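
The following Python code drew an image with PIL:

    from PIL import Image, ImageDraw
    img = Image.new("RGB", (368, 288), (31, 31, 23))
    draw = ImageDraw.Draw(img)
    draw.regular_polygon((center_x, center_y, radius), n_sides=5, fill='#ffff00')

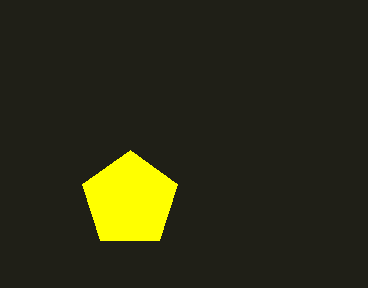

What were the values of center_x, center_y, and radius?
center_x = 130, center_y = 200, radius = 50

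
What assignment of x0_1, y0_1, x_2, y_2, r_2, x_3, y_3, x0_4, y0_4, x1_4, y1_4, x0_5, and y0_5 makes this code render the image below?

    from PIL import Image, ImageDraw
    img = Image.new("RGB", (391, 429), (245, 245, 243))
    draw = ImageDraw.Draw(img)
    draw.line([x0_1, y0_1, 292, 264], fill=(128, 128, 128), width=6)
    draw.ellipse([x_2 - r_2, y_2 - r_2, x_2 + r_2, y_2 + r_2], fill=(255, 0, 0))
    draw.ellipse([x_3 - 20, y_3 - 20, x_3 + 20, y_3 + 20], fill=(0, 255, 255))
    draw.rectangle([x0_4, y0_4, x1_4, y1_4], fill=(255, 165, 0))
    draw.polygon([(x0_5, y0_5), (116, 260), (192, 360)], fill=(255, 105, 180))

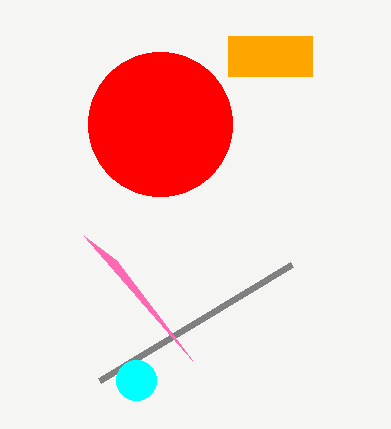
x0_1 = 100
y0_1 = 380
x_2 = 160
y_2 = 124
r_2 = 72
x_3 = 136
y_3 = 380
x0_4 = 228
y0_4 = 36
x1_4 = 312
y1_4 = 76
x0_5 = 84
y0_5 = 236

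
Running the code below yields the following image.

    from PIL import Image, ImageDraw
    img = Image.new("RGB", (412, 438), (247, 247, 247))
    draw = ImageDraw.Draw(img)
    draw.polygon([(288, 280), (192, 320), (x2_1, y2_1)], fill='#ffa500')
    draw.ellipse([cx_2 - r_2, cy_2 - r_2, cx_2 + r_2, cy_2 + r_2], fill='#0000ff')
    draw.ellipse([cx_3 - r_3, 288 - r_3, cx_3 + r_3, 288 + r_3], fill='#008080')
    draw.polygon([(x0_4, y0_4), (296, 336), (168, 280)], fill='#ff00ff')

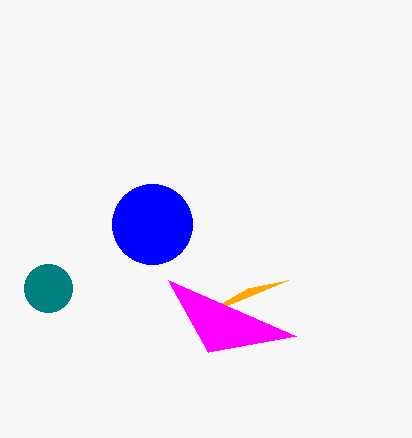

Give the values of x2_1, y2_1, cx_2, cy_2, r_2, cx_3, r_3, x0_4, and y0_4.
x2_1 = 248
y2_1 = 288
cx_2 = 152
cy_2 = 224
r_2 = 40
cx_3 = 48
r_3 = 24
x0_4 = 208
y0_4 = 352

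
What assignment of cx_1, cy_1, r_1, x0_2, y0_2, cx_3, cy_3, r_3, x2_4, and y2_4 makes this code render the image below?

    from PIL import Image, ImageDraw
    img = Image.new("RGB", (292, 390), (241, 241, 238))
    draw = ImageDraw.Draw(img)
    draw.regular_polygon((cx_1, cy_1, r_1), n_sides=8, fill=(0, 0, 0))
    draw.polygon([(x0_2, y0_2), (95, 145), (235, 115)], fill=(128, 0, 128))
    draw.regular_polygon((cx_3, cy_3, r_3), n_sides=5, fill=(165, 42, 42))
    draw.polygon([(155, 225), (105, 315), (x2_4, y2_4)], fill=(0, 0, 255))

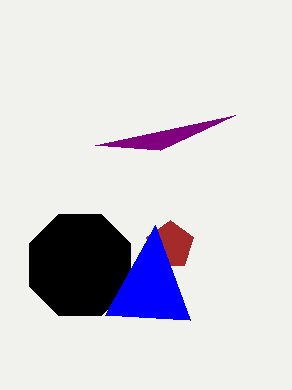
cx_1 = 80
cy_1 = 265
r_1 = 55
x0_2 = 160
y0_2 = 150
cx_3 = 170
cy_3 = 245
r_3 = 25
x2_4 = 190
y2_4 = 320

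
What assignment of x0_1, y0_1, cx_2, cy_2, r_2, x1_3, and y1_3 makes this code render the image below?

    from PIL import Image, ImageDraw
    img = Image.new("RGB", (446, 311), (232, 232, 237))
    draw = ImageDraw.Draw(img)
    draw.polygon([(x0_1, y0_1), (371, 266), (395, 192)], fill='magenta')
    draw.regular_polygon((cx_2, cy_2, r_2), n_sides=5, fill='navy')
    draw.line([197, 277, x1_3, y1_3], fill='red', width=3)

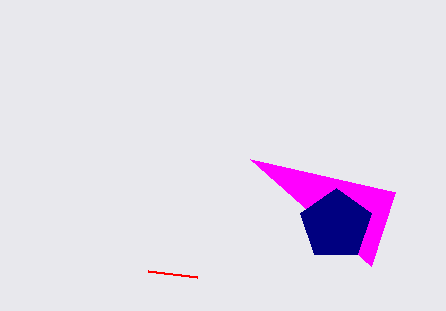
x0_1 = 250; y0_1 = 159; cx_2 = 336; cy_2 = 225; r_2 = 37; x1_3 = 148; y1_3 = 271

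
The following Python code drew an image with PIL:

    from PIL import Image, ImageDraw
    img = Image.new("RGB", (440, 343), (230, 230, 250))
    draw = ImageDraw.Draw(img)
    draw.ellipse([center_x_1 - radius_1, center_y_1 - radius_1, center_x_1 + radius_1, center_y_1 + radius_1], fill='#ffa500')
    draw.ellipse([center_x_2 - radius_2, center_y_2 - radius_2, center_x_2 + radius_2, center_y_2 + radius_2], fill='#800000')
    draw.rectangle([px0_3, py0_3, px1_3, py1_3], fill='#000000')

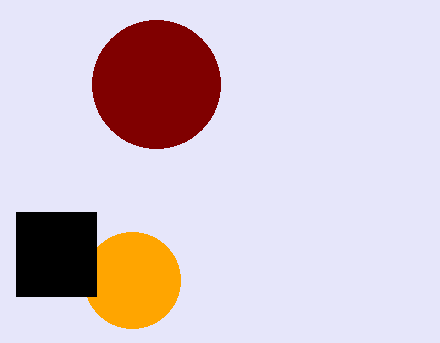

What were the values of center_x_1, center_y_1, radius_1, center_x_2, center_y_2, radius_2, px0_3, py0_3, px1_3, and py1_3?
center_x_1 = 132
center_y_1 = 280
radius_1 = 48
center_x_2 = 156
center_y_2 = 84
radius_2 = 64
px0_3 = 16
py0_3 = 212
px1_3 = 96
py1_3 = 296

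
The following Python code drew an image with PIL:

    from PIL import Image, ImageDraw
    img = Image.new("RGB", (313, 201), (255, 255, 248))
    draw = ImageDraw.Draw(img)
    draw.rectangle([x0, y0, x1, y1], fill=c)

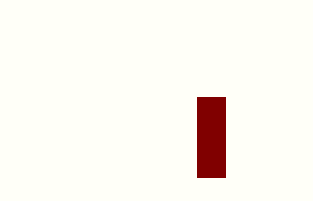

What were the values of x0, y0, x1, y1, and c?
x0 = 197, y0 = 97, x1 = 225, y1 = 177, c = 'maroon'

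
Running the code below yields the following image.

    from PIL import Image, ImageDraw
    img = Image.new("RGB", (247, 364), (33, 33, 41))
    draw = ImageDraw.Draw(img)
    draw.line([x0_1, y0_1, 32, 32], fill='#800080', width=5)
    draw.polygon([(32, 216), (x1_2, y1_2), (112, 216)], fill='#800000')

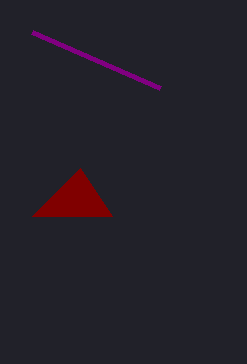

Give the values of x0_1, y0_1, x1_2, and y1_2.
x0_1 = 160; y0_1 = 88; x1_2 = 80; y1_2 = 168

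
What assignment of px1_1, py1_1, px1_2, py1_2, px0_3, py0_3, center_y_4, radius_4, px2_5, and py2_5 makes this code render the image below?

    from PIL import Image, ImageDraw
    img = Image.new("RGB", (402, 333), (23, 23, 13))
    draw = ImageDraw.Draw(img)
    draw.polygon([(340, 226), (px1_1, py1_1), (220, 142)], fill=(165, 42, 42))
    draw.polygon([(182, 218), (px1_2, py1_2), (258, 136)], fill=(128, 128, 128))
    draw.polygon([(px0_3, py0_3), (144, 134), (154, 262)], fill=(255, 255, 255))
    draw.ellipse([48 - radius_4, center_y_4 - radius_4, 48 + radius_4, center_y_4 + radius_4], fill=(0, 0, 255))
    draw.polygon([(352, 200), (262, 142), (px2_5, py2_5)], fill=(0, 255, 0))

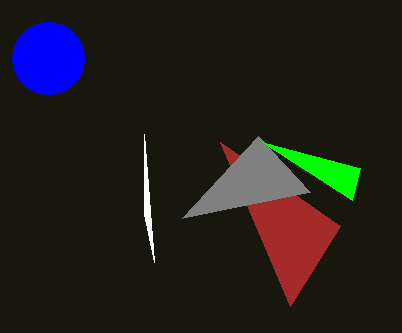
px1_1 = 290
py1_1 = 306
px1_2 = 310
py1_2 = 192
px0_3 = 144
py0_3 = 214
center_y_4 = 58
radius_4 = 36
px2_5 = 360
py2_5 = 168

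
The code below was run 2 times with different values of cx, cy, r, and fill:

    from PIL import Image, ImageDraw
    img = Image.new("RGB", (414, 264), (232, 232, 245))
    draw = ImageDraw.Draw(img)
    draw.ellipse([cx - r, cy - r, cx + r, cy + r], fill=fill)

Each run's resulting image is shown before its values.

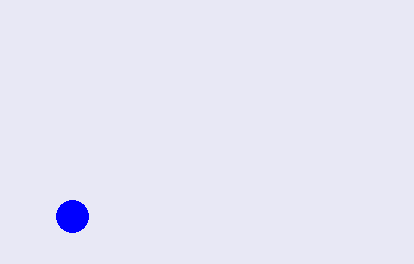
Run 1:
cx = 72
cy = 216
r = 16
fill = 'blue'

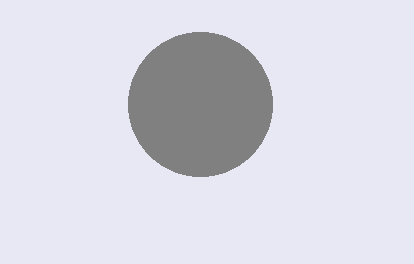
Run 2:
cx = 200; cy = 104; r = 72; fill = 'gray'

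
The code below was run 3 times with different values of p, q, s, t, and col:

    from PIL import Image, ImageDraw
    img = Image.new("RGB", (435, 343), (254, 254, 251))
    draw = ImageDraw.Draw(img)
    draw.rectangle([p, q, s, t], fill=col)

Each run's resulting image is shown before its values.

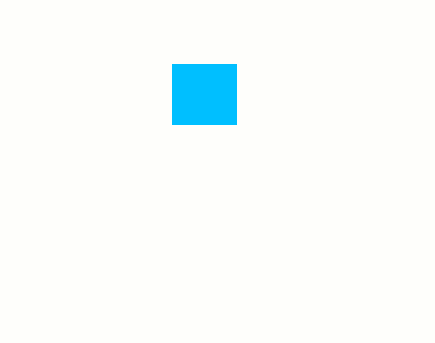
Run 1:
p = 172
q = 64
s = 236
t = 124
col = 'deepskyblue'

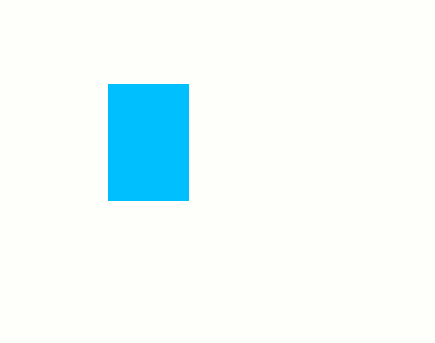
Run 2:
p = 108
q = 84
s = 188
t = 200
col = 'deepskyblue'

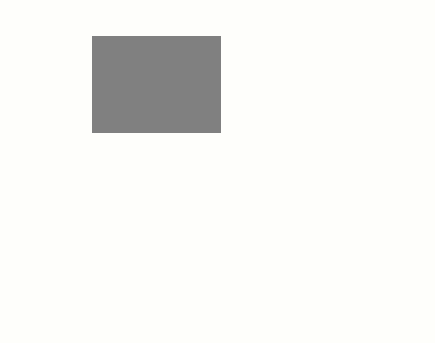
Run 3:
p = 92
q = 36
s = 220
t = 132
col = 'gray'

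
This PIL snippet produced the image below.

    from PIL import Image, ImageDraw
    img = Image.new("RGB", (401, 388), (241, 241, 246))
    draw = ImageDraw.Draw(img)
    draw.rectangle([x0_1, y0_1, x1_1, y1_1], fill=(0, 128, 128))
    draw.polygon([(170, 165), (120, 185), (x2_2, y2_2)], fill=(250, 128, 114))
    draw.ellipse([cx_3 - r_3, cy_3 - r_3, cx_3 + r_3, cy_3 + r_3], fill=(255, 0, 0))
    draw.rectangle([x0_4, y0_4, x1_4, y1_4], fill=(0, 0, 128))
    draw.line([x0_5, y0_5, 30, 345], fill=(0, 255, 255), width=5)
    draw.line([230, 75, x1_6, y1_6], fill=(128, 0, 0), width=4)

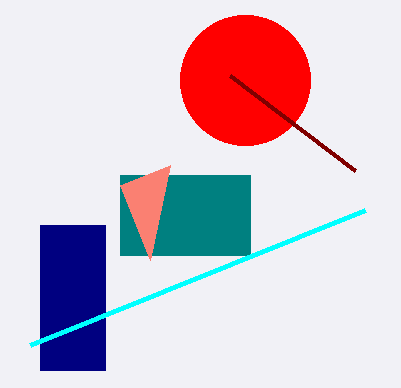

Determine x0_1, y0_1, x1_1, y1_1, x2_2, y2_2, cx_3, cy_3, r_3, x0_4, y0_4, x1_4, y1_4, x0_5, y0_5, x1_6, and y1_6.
x0_1 = 120, y0_1 = 175, x1_1 = 250, y1_1 = 255, x2_2 = 150, y2_2 = 260, cx_3 = 245, cy_3 = 80, r_3 = 65, x0_4 = 40, y0_4 = 225, x1_4 = 105, y1_4 = 370, x0_5 = 365, y0_5 = 210, x1_6 = 355, y1_6 = 170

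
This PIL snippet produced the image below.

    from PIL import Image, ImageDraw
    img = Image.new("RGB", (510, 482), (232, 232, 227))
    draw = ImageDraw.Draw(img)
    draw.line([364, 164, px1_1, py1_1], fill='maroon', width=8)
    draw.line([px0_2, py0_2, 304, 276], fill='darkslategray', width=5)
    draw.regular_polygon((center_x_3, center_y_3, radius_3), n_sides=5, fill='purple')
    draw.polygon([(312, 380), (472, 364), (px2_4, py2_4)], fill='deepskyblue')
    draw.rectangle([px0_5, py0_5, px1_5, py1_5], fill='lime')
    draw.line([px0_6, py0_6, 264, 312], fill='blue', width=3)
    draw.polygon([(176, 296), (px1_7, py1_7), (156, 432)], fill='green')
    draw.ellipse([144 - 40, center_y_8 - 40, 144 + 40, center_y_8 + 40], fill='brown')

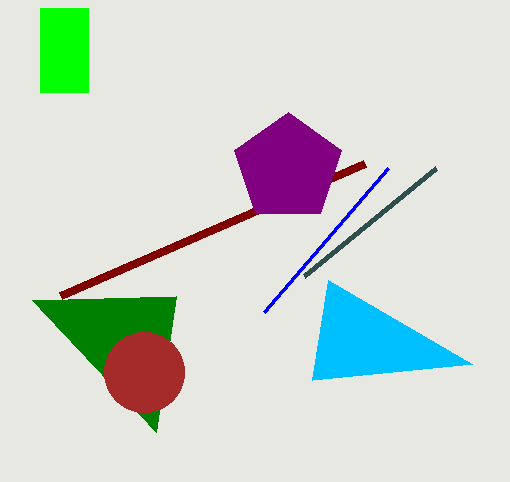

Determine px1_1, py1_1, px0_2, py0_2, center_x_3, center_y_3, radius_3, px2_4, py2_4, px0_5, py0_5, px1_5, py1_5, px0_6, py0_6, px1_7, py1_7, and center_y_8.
px1_1 = 60, py1_1 = 296, px0_2 = 436, py0_2 = 168, center_x_3 = 288, center_y_3 = 168, radius_3 = 56, px2_4 = 328, py2_4 = 280, px0_5 = 40, py0_5 = 8, px1_5 = 88, py1_5 = 92, px0_6 = 388, py0_6 = 168, px1_7 = 32, py1_7 = 300, center_y_8 = 372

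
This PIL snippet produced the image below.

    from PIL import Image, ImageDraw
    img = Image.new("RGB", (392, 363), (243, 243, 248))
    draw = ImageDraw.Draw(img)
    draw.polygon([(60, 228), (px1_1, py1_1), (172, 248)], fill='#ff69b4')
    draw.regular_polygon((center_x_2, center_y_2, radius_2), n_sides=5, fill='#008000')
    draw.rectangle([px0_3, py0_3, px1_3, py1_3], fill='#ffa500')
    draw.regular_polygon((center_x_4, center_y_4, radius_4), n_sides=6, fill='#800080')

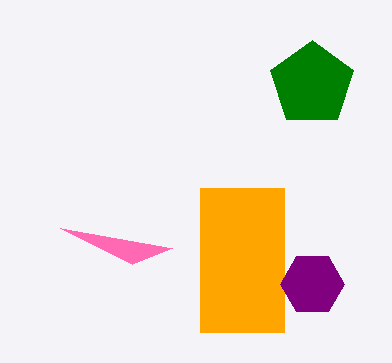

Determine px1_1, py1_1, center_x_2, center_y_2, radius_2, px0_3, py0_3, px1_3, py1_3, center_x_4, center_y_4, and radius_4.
px1_1 = 132, py1_1 = 264, center_x_2 = 312, center_y_2 = 84, radius_2 = 44, px0_3 = 200, py0_3 = 188, px1_3 = 284, py1_3 = 332, center_x_4 = 312, center_y_4 = 284, radius_4 = 32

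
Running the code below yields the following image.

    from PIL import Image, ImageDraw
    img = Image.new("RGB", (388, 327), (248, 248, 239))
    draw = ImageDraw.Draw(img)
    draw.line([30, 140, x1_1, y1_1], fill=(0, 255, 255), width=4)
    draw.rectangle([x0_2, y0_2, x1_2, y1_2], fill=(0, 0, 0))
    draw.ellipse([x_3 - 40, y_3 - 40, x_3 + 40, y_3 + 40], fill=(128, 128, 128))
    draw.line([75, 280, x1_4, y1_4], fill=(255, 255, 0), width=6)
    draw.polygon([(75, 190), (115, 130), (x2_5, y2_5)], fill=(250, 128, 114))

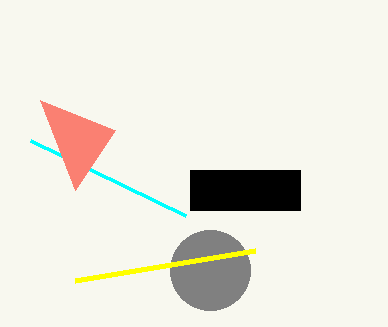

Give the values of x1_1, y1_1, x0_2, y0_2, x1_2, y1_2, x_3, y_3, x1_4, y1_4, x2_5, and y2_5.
x1_1 = 185; y1_1 = 215; x0_2 = 190; y0_2 = 170; x1_2 = 300; y1_2 = 210; x_3 = 210; y_3 = 270; x1_4 = 255; y1_4 = 250; x2_5 = 40; y2_5 = 100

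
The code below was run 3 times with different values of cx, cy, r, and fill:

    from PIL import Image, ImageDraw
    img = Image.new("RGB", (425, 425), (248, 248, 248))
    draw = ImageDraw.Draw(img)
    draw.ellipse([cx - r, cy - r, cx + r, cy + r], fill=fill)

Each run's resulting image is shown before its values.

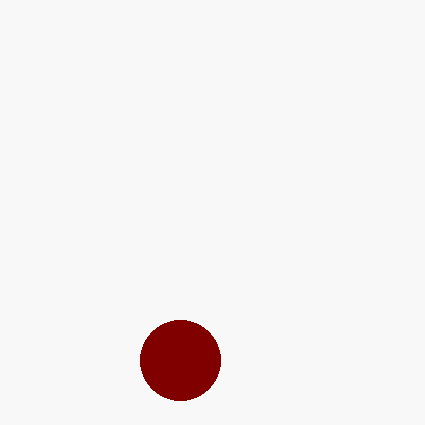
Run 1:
cx = 180, cy = 360, r = 40, fill = 'maroon'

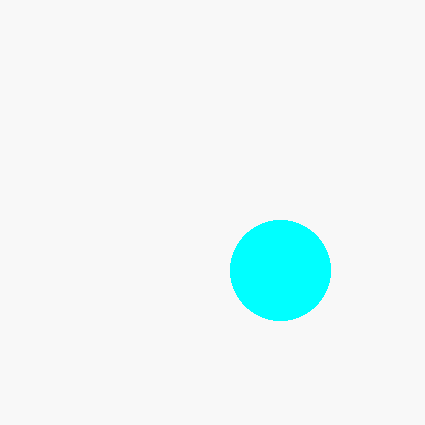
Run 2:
cx = 280, cy = 270, r = 50, fill = 'cyan'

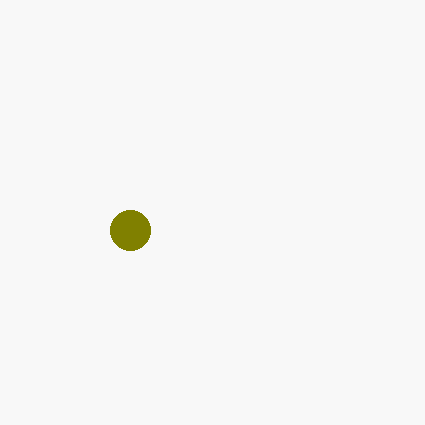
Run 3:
cx = 130
cy = 230
r = 20
fill = 'olive'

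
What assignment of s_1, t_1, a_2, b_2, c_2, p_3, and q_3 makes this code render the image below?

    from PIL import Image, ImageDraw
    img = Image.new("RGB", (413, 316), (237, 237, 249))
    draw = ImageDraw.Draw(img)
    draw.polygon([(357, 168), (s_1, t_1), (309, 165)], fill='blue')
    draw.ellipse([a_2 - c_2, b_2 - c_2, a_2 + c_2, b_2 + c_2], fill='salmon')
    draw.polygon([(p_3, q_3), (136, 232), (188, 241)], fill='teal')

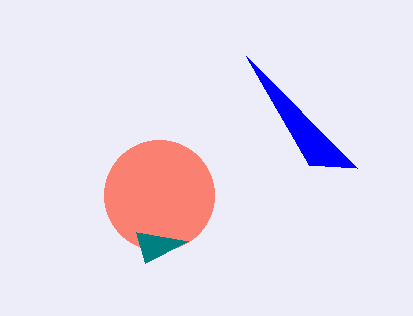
s_1 = 246, t_1 = 56, a_2 = 159, b_2 = 195, c_2 = 55, p_3 = 145, q_3 = 263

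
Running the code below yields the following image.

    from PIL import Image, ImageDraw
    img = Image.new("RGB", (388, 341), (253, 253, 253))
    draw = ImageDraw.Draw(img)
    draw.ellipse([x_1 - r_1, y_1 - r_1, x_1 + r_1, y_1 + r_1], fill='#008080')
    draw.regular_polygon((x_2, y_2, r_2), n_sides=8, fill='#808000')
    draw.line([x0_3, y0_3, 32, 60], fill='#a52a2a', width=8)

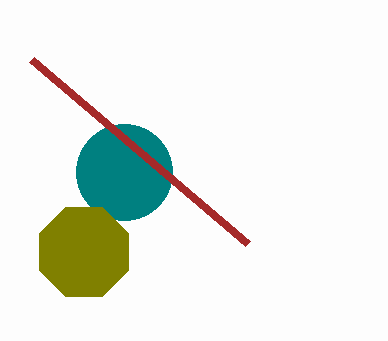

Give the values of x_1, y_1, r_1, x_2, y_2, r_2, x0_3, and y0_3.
x_1 = 124
y_1 = 172
r_1 = 48
x_2 = 84
y_2 = 252
r_2 = 48
x0_3 = 248
y0_3 = 244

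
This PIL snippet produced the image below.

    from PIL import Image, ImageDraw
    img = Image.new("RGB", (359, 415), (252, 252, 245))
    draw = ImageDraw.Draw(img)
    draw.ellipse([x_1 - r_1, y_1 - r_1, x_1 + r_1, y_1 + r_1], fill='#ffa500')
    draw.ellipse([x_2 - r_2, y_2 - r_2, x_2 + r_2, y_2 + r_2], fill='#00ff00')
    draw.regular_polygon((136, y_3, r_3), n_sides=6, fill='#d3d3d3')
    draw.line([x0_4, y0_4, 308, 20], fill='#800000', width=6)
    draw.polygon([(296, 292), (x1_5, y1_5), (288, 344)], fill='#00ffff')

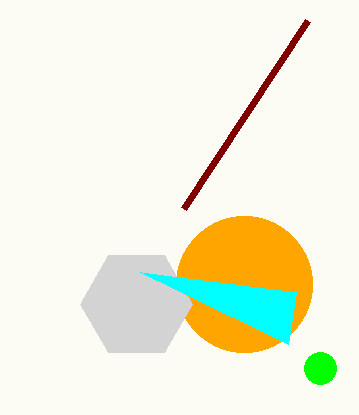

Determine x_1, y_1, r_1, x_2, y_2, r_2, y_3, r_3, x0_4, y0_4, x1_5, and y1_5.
x_1 = 244
y_1 = 284
r_1 = 68
x_2 = 320
y_2 = 368
r_2 = 16
y_3 = 304
r_3 = 56
x0_4 = 184
y0_4 = 208
x1_5 = 140
y1_5 = 272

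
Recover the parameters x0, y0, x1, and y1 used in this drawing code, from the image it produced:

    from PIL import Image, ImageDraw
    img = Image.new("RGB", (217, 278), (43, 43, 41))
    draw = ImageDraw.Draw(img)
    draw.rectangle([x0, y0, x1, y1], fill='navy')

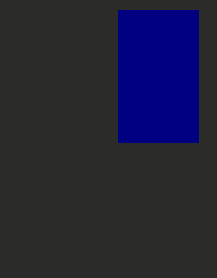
x0 = 118
y0 = 10
x1 = 198
y1 = 142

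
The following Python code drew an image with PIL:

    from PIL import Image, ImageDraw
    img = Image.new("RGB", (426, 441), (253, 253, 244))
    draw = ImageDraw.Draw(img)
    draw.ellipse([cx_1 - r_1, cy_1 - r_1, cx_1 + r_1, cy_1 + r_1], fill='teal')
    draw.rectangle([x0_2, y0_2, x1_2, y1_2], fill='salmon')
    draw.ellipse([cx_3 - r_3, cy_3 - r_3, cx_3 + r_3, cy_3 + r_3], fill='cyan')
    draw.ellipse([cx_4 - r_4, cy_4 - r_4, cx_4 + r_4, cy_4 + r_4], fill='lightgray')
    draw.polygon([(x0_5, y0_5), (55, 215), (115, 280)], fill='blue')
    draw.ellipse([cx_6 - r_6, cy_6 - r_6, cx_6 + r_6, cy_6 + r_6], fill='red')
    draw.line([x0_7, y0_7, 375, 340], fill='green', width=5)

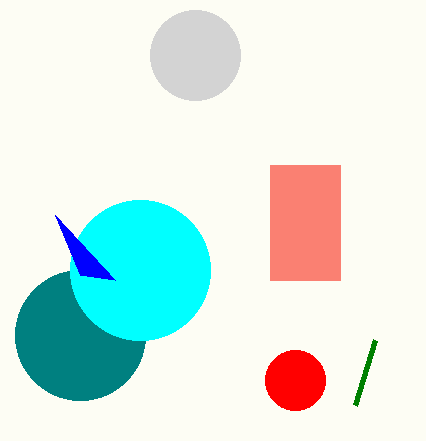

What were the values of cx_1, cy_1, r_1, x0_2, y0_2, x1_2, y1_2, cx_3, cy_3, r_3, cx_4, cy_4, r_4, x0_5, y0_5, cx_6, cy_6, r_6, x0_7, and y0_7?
cx_1 = 80
cy_1 = 335
r_1 = 65
x0_2 = 270
y0_2 = 165
x1_2 = 340
y1_2 = 280
cx_3 = 140
cy_3 = 270
r_3 = 70
cx_4 = 195
cy_4 = 55
r_4 = 45
x0_5 = 80
y0_5 = 275
cx_6 = 295
cy_6 = 380
r_6 = 30
x0_7 = 355
y0_7 = 405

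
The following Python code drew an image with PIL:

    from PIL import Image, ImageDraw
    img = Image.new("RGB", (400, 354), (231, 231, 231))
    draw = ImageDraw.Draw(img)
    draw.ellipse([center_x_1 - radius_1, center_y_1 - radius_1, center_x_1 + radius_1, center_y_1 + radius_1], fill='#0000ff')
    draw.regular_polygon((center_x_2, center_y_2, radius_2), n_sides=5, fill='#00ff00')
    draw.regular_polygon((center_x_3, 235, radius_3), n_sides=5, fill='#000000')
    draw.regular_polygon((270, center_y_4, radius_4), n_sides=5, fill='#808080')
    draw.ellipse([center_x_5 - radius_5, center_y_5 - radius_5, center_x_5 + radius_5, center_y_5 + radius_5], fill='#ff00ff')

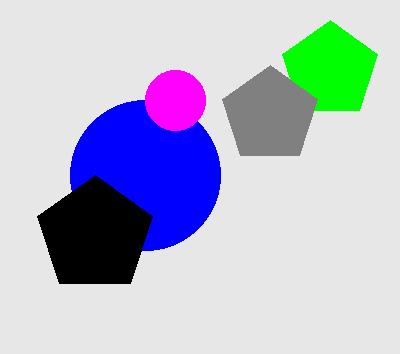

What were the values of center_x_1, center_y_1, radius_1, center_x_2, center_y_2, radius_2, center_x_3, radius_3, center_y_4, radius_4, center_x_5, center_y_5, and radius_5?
center_x_1 = 145; center_y_1 = 175; radius_1 = 75; center_x_2 = 330; center_y_2 = 70; radius_2 = 50; center_x_3 = 95; radius_3 = 60; center_y_4 = 115; radius_4 = 50; center_x_5 = 175; center_y_5 = 100; radius_5 = 30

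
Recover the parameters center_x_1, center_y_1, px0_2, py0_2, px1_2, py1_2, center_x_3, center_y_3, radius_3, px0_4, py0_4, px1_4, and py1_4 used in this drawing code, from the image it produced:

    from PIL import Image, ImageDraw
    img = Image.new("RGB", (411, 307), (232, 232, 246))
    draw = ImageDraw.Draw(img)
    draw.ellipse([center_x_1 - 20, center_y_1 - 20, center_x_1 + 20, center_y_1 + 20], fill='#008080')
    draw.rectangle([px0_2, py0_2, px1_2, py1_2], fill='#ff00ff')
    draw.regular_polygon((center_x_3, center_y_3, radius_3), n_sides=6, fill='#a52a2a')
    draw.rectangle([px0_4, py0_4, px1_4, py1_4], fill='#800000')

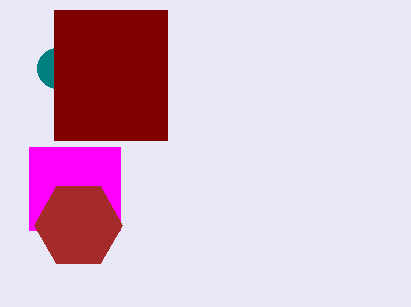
center_x_1 = 57, center_y_1 = 68, px0_2 = 29, py0_2 = 147, px1_2 = 120, py1_2 = 230, center_x_3 = 78, center_y_3 = 225, radius_3 = 44, px0_4 = 54, py0_4 = 10, px1_4 = 167, py1_4 = 140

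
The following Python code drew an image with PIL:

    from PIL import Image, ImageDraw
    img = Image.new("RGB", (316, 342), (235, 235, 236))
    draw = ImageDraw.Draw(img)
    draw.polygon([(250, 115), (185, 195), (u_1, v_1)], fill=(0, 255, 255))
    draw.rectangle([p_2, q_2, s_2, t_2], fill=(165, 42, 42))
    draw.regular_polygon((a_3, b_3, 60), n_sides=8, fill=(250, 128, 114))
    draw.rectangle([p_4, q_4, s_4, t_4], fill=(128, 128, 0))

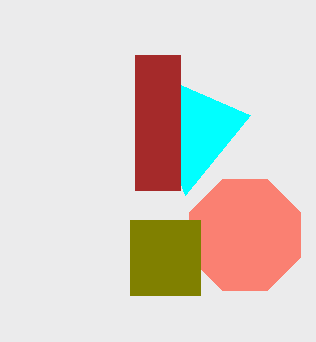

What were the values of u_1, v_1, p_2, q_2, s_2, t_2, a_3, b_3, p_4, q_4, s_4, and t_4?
u_1 = 135, v_1 = 65, p_2 = 135, q_2 = 55, s_2 = 180, t_2 = 190, a_3 = 245, b_3 = 235, p_4 = 130, q_4 = 220, s_4 = 200, t_4 = 295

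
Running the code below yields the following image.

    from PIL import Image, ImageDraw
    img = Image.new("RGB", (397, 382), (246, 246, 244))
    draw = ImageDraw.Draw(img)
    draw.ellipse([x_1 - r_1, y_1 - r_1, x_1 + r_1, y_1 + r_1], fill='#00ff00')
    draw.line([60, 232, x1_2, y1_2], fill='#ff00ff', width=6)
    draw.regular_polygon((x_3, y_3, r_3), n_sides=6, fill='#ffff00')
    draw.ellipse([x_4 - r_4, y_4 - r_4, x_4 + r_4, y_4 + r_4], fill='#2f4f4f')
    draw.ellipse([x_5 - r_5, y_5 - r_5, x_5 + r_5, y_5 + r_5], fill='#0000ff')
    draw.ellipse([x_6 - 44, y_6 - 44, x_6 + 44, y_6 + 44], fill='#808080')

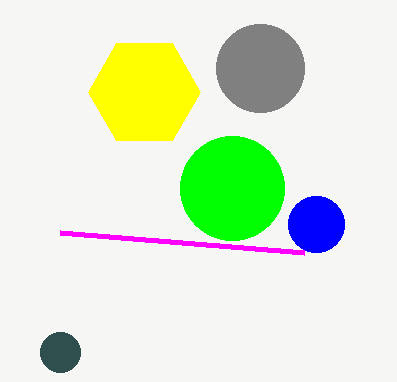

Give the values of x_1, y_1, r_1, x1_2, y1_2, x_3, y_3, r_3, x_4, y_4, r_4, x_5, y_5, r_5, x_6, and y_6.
x_1 = 232, y_1 = 188, r_1 = 52, x1_2 = 304, y1_2 = 252, x_3 = 144, y_3 = 92, r_3 = 56, x_4 = 60, y_4 = 352, r_4 = 20, x_5 = 316, y_5 = 224, r_5 = 28, x_6 = 260, y_6 = 68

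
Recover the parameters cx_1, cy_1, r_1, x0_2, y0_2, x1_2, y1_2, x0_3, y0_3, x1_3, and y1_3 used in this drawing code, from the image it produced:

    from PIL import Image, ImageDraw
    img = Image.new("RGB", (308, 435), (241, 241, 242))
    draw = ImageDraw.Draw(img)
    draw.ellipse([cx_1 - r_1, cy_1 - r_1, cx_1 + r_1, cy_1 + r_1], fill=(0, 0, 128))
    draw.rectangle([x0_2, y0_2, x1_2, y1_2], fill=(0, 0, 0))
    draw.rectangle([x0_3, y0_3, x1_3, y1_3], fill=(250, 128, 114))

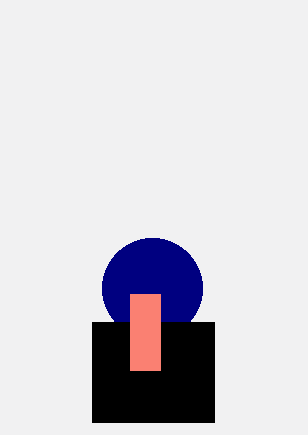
cx_1 = 152, cy_1 = 288, r_1 = 50, x0_2 = 92, y0_2 = 322, x1_2 = 214, y1_2 = 422, x0_3 = 130, y0_3 = 294, x1_3 = 160, y1_3 = 370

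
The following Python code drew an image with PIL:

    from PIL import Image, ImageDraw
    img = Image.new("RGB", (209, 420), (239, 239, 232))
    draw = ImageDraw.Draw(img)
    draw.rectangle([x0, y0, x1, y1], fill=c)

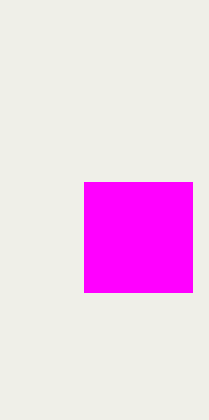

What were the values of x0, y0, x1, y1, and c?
x0 = 84
y0 = 182
x1 = 192
y1 = 292
c = 'magenta'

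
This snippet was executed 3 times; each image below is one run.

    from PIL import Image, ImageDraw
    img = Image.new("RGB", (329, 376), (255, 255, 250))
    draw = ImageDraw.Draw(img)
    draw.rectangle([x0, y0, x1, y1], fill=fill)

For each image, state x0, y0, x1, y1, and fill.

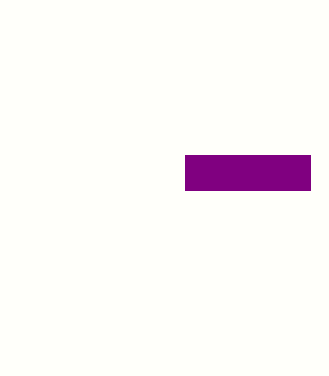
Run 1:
x0 = 185
y0 = 155
x1 = 310
y1 = 190
fill = 'purple'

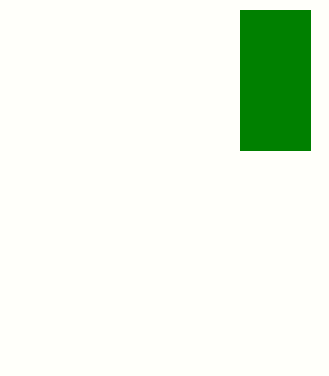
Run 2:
x0 = 240, y0 = 10, x1 = 310, y1 = 150, fill = 'green'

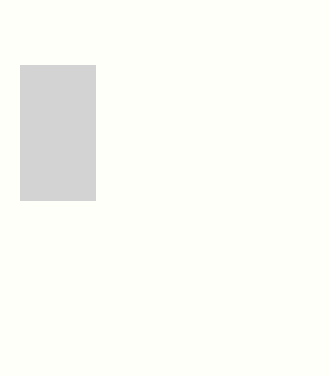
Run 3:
x0 = 20, y0 = 65, x1 = 95, y1 = 200, fill = 'lightgray'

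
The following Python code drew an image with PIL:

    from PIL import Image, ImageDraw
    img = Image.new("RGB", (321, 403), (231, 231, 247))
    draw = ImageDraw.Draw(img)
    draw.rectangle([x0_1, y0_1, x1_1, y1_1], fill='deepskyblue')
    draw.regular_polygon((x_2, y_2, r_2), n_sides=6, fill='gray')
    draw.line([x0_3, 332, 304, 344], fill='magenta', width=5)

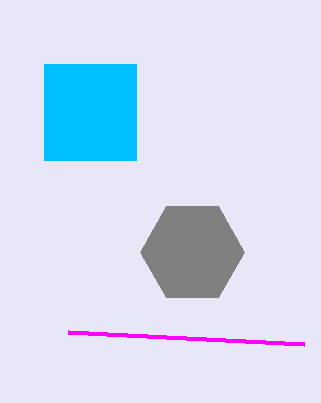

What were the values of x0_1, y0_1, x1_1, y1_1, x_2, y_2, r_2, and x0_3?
x0_1 = 44; y0_1 = 64; x1_1 = 136; y1_1 = 160; x_2 = 192; y_2 = 252; r_2 = 52; x0_3 = 68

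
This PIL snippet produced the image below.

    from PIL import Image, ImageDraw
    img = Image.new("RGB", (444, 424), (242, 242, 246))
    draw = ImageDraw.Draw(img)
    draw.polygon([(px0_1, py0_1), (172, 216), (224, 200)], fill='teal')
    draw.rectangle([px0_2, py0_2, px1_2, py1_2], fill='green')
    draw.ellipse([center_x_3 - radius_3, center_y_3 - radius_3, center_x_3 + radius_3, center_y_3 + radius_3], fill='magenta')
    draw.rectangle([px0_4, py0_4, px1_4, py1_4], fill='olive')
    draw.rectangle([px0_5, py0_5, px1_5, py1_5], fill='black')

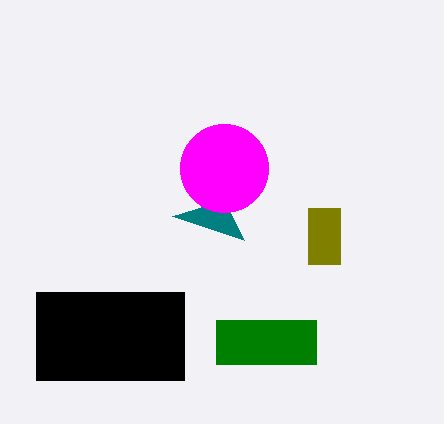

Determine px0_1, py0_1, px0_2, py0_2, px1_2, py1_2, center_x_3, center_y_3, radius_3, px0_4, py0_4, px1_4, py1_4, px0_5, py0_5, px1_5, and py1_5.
px0_1 = 244; py0_1 = 240; px0_2 = 216; py0_2 = 320; px1_2 = 316; py1_2 = 364; center_x_3 = 224; center_y_3 = 168; radius_3 = 44; px0_4 = 308; py0_4 = 208; px1_4 = 340; py1_4 = 264; px0_5 = 36; py0_5 = 292; px1_5 = 184; py1_5 = 380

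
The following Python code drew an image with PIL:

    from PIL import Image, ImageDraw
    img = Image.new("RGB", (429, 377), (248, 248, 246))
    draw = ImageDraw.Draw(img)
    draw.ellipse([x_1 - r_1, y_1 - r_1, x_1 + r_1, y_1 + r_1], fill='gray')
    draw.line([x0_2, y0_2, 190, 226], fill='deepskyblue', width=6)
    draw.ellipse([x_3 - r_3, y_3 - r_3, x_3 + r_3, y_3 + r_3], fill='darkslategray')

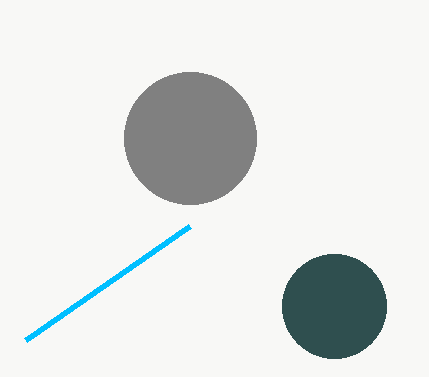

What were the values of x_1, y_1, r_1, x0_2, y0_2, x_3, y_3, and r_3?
x_1 = 190, y_1 = 138, r_1 = 66, x0_2 = 26, y0_2 = 340, x_3 = 334, y_3 = 306, r_3 = 52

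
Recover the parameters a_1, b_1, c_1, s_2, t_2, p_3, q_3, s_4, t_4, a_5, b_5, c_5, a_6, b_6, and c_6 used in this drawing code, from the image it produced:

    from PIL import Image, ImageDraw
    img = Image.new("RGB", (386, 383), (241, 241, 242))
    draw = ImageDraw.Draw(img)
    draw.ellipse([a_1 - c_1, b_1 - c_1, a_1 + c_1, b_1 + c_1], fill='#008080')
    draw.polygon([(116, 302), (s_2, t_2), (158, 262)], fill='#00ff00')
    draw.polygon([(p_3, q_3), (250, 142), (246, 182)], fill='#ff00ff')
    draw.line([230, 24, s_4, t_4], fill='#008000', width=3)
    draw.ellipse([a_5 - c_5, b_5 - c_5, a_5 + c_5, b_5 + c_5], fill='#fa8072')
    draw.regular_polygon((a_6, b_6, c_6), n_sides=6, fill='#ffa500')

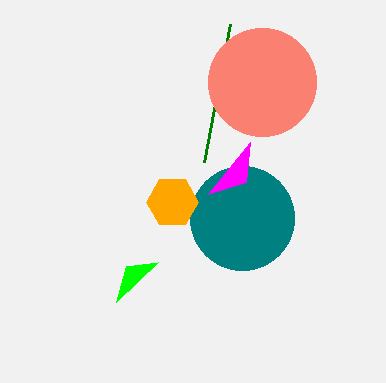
a_1 = 242; b_1 = 218; c_1 = 52; s_2 = 126; t_2 = 266; p_3 = 208; q_3 = 194; s_4 = 204; t_4 = 162; a_5 = 262; b_5 = 82; c_5 = 54; a_6 = 172; b_6 = 202; c_6 = 26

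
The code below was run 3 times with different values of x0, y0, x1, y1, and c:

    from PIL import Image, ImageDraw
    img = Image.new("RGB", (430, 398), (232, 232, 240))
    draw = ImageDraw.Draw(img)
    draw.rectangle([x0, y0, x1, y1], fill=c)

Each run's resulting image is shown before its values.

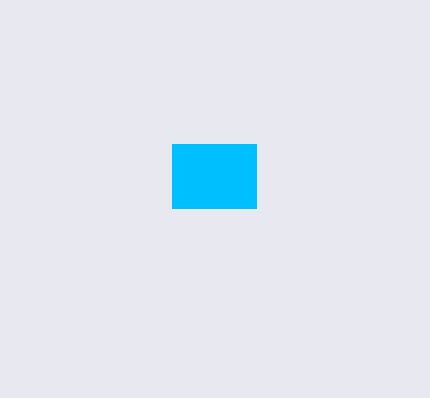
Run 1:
x0 = 172
y0 = 144
x1 = 256
y1 = 208
c = 'deepskyblue'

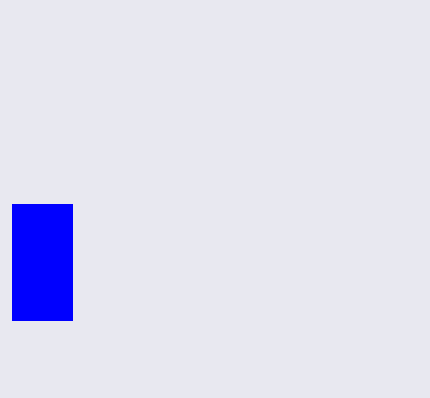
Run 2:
x0 = 12
y0 = 204
x1 = 72
y1 = 320
c = 'blue'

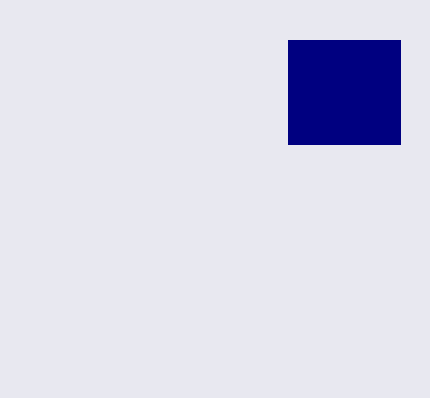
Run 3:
x0 = 288
y0 = 40
x1 = 400
y1 = 144
c = 'navy'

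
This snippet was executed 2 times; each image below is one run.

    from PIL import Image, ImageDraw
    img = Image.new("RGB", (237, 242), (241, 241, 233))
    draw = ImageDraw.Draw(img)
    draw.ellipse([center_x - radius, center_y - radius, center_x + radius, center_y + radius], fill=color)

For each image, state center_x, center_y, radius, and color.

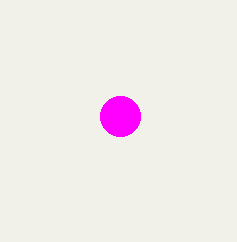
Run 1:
center_x = 120, center_y = 116, radius = 20, color = 'magenta'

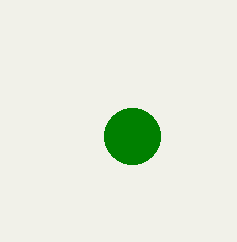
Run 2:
center_x = 132
center_y = 136
radius = 28
color = 'green'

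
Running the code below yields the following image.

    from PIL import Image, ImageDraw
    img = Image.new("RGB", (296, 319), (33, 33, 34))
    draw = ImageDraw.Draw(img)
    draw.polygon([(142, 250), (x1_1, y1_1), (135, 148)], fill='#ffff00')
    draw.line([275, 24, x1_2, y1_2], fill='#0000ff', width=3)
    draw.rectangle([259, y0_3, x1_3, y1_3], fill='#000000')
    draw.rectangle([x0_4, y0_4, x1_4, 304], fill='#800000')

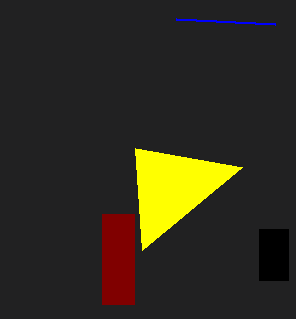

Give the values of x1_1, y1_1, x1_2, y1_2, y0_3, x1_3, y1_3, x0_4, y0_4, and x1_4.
x1_1 = 242, y1_1 = 167, x1_2 = 176, y1_2 = 19, y0_3 = 229, x1_3 = 288, y1_3 = 280, x0_4 = 102, y0_4 = 214, x1_4 = 134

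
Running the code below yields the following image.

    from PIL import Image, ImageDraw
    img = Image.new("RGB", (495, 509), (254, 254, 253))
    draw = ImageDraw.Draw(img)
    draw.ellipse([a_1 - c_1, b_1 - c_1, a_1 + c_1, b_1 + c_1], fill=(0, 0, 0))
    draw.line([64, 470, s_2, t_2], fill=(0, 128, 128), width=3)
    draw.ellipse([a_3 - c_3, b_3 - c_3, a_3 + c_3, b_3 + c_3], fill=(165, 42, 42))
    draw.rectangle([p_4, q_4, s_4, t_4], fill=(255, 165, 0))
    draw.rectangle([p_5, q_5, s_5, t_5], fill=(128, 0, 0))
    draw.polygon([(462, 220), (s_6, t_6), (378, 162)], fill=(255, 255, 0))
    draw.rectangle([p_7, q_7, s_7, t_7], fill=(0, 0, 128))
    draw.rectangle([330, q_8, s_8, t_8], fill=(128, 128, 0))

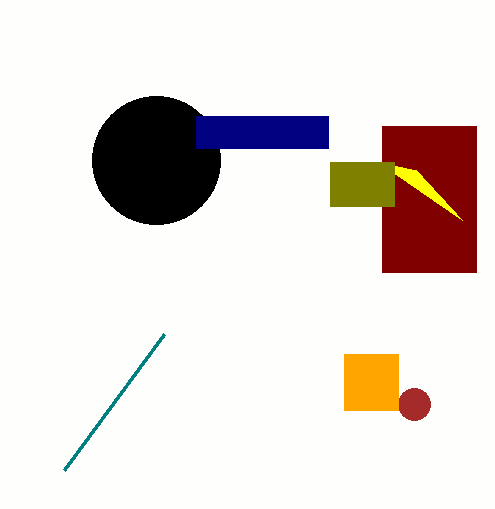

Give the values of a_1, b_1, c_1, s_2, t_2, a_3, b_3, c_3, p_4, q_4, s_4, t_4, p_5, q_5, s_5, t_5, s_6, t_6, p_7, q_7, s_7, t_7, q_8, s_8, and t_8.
a_1 = 156; b_1 = 160; c_1 = 64; s_2 = 164; t_2 = 334; a_3 = 414; b_3 = 404; c_3 = 16; p_4 = 344; q_4 = 354; s_4 = 398; t_4 = 410; p_5 = 382; q_5 = 126; s_5 = 476; t_5 = 272; s_6 = 416; t_6 = 170; p_7 = 196; q_7 = 116; s_7 = 328; t_7 = 148; q_8 = 162; s_8 = 394; t_8 = 206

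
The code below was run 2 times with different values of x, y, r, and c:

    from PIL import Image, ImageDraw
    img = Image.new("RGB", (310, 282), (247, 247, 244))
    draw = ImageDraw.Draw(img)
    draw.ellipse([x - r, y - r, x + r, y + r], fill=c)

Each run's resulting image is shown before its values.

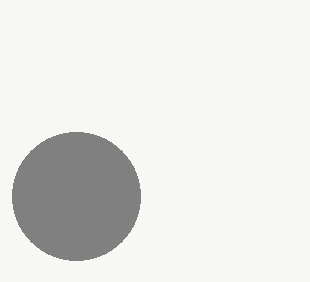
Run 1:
x = 76, y = 196, r = 64, c = 'gray'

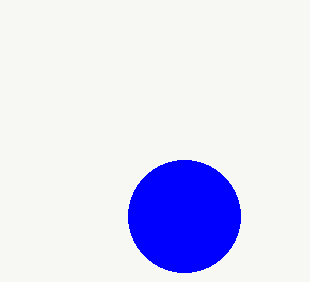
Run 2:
x = 184, y = 216, r = 56, c = 'blue'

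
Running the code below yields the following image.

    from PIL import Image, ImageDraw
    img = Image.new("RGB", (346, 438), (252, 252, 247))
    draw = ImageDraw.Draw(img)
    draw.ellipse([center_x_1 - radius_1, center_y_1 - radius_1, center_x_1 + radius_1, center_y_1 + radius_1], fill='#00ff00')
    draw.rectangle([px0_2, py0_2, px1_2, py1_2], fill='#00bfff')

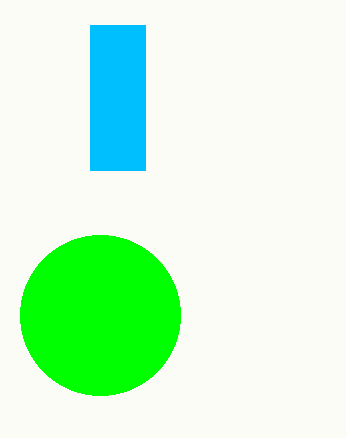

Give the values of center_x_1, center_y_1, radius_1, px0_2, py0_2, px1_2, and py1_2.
center_x_1 = 100; center_y_1 = 315; radius_1 = 80; px0_2 = 90; py0_2 = 25; px1_2 = 145; py1_2 = 170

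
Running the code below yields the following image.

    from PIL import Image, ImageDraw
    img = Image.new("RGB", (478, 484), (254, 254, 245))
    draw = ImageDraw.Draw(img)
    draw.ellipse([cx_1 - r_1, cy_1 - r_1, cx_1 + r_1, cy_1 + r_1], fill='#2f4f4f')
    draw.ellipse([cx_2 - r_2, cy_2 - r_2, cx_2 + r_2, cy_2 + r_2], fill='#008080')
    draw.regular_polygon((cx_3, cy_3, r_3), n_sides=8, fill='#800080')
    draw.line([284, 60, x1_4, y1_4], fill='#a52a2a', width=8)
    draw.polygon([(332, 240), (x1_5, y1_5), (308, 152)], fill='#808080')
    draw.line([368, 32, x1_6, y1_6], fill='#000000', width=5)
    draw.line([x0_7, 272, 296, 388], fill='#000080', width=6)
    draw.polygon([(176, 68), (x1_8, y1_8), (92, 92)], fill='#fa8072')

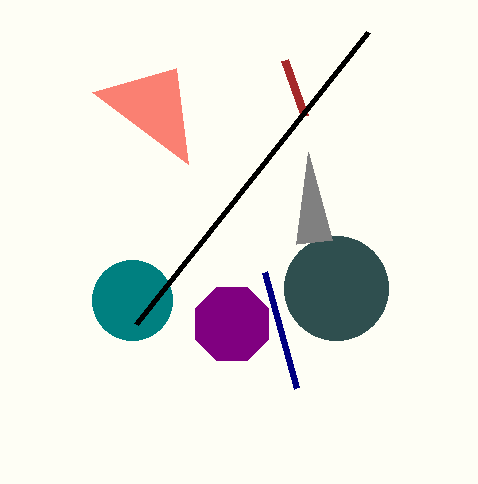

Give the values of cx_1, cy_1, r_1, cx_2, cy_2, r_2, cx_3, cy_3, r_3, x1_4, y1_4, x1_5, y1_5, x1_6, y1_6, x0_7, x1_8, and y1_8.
cx_1 = 336, cy_1 = 288, r_1 = 52, cx_2 = 132, cy_2 = 300, r_2 = 40, cx_3 = 232, cy_3 = 324, r_3 = 40, x1_4 = 304, y1_4 = 116, x1_5 = 296, y1_5 = 244, x1_6 = 136, y1_6 = 324, x0_7 = 264, x1_8 = 188, y1_8 = 164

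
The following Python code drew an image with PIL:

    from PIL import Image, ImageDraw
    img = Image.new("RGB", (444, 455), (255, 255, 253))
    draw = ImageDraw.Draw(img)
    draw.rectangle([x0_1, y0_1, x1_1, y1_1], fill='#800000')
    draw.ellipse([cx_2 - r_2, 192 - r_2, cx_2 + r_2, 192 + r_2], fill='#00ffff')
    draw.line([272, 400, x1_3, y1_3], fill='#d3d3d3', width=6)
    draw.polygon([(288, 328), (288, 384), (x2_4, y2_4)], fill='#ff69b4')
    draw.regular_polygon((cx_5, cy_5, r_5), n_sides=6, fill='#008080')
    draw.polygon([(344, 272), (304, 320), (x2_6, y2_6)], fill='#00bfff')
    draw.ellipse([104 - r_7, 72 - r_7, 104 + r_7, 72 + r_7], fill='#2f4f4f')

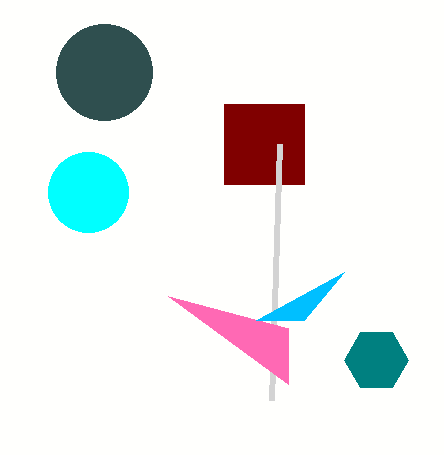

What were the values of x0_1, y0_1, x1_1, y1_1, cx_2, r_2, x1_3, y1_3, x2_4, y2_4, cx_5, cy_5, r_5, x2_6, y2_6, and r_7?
x0_1 = 224, y0_1 = 104, x1_1 = 304, y1_1 = 184, cx_2 = 88, r_2 = 40, x1_3 = 280, y1_3 = 144, x2_4 = 168, y2_4 = 296, cx_5 = 376, cy_5 = 360, r_5 = 32, x2_6 = 256, y2_6 = 320, r_7 = 48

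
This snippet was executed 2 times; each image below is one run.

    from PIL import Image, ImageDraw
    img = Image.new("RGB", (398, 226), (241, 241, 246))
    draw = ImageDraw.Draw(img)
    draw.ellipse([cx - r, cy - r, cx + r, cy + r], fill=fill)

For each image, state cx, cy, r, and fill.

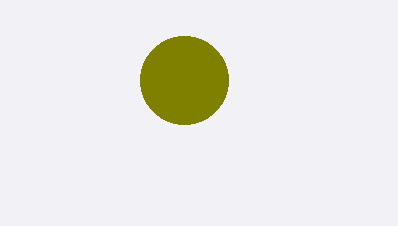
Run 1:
cx = 184, cy = 80, r = 44, fill = 'olive'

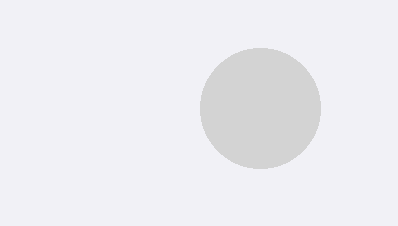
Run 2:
cx = 260; cy = 108; r = 60; fill = 'lightgray'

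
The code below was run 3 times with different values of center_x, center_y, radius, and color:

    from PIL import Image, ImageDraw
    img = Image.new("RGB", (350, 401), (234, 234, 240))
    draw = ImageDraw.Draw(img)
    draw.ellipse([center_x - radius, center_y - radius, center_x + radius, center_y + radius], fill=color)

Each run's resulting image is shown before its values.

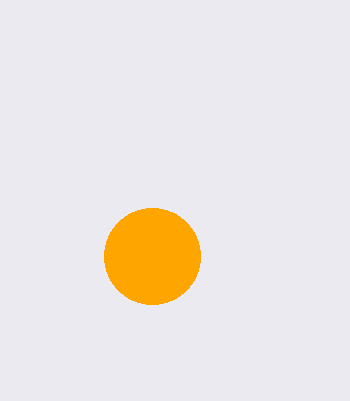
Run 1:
center_x = 152; center_y = 256; radius = 48; color = 'orange'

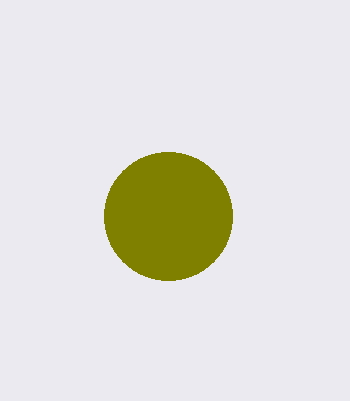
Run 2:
center_x = 168, center_y = 216, radius = 64, color = 'olive'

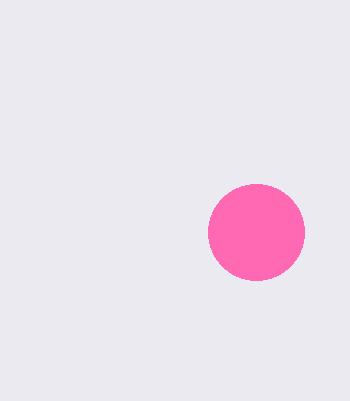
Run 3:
center_x = 256
center_y = 232
radius = 48
color = 'hotpink'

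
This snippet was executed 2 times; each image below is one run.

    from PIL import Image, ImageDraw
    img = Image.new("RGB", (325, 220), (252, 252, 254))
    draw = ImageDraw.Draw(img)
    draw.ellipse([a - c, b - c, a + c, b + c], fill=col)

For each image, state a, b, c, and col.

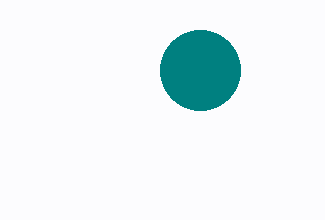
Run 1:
a = 200; b = 70; c = 40; col = 'teal'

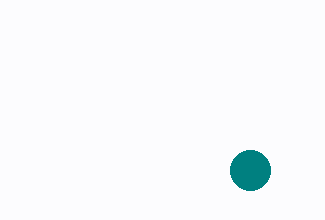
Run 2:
a = 250; b = 170; c = 20; col = 'teal'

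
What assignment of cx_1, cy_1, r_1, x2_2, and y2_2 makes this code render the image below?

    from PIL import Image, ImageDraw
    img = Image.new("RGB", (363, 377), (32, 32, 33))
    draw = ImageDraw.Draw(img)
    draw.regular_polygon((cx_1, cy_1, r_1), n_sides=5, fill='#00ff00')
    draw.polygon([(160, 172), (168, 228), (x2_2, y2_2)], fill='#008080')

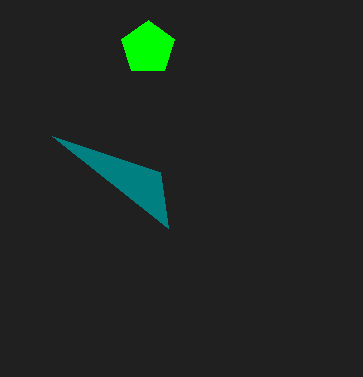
cx_1 = 148
cy_1 = 48
r_1 = 28
x2_2 = 52
y2_2 = 136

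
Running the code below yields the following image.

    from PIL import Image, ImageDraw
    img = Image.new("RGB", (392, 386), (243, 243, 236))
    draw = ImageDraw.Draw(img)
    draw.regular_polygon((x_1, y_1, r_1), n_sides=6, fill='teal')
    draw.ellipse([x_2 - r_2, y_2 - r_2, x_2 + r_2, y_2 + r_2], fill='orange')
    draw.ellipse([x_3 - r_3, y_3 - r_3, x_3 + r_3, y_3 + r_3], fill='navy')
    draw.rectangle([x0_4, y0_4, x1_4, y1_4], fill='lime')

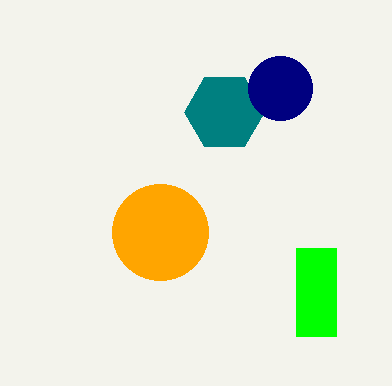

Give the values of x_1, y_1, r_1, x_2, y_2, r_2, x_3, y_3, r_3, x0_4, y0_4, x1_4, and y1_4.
x_1 = 224
y_1 = 112
r_1 = 40
x_2 = 160
y_2 = 232
r_2 = 48
x_3 = 280
y_3 = 88
r_3 = 32
x0_4 = 296
y0_4 = 248
x1_4 = 336
y1_4 = 336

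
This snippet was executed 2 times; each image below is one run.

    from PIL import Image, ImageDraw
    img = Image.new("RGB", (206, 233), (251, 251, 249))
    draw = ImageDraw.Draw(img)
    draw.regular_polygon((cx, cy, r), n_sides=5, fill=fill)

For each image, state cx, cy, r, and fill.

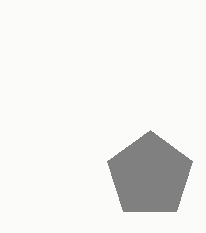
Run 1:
cx = 150; cy = 175; r = 45; fill = 'gray'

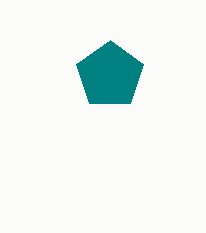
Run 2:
cx = 110, cy = 75, r = 35, fill = 'teal'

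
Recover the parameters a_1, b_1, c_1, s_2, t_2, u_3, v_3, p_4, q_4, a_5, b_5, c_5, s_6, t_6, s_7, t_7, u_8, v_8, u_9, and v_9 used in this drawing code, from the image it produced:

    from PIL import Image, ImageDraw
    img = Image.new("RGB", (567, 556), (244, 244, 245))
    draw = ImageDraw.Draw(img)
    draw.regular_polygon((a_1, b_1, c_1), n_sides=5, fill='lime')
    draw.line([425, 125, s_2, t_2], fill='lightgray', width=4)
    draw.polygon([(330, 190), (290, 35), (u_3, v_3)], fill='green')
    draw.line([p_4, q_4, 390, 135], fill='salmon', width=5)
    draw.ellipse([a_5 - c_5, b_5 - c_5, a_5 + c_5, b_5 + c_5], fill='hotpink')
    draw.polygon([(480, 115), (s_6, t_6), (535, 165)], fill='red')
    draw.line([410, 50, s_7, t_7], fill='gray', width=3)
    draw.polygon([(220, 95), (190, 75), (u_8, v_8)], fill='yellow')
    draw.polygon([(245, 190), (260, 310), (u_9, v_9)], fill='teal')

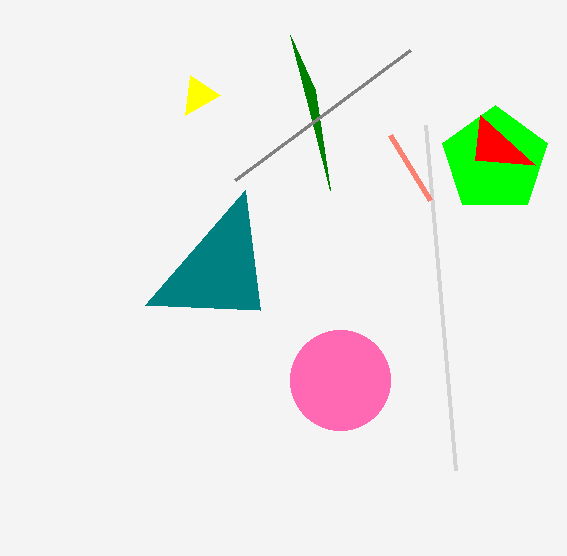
a_1 = 495
b_1 = 160
c_1 = 55
s_2 = 455
t_2 = 470
u_3 = 315
v_3 = 90
p_4 = 430
q_4 = 200
a_5 = 340
b_5 = 380
c_5 = 50
s_6 = 475
t_6 = 160
s_7 = 235
t_7 = 180
u_8 = 185
v_8 = 115
u_9 = 145
v_9 = 305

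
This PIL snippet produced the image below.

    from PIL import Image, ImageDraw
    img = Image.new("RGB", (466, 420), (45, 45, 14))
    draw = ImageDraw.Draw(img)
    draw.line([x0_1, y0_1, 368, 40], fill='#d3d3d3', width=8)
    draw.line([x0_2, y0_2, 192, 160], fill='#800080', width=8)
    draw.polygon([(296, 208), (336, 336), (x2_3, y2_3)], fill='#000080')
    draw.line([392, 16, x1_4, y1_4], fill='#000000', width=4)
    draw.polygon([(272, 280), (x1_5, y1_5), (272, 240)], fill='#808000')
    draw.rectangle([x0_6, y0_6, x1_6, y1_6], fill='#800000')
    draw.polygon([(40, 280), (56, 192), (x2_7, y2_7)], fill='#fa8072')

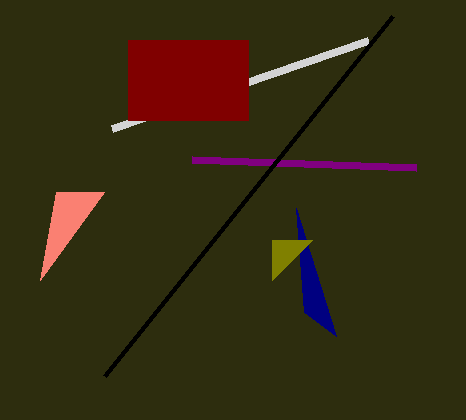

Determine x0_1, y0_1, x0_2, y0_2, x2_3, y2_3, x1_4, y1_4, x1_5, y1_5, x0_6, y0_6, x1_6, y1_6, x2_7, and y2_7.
x0_1 = 112; y0_1 = 128; x0_2 = 416; y0_2 = 168; x2_3 = 304; y2_3 = 312; x1_4 = 104; y1_4 = 376; x1_5 = 312; y1_5 = 240; x0_6 = 128; y0_6 = 40; x1_6 = 248; y1_6 = 120; x2_7 = 104; y2_7 = 192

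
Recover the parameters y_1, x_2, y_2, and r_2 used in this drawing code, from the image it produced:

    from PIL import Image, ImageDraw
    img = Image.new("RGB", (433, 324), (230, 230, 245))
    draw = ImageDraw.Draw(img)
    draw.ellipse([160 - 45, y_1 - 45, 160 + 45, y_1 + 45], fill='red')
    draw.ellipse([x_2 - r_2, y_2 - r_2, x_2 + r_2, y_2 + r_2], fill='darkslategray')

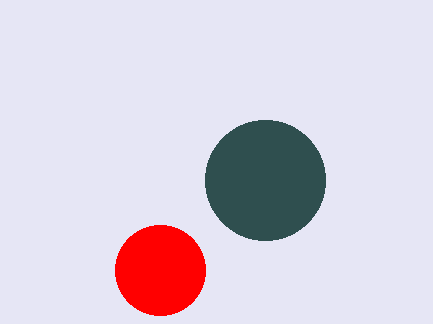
y_1 = 270, x_2 = 265, y_2 = 180, r_2 = 60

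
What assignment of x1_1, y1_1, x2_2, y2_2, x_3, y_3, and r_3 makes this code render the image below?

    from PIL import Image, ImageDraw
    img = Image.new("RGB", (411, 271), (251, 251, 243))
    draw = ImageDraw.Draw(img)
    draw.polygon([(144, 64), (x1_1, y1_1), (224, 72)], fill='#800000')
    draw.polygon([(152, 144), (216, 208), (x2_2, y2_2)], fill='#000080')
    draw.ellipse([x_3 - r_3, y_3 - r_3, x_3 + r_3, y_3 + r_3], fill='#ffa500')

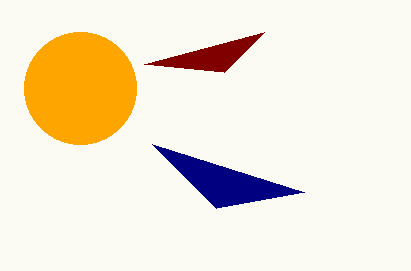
x1_1 = 264, y1_1 = 32, x2_2 = 304, y2_2 = 192, x_3 = 80, y_3 = 88, r_3 = 56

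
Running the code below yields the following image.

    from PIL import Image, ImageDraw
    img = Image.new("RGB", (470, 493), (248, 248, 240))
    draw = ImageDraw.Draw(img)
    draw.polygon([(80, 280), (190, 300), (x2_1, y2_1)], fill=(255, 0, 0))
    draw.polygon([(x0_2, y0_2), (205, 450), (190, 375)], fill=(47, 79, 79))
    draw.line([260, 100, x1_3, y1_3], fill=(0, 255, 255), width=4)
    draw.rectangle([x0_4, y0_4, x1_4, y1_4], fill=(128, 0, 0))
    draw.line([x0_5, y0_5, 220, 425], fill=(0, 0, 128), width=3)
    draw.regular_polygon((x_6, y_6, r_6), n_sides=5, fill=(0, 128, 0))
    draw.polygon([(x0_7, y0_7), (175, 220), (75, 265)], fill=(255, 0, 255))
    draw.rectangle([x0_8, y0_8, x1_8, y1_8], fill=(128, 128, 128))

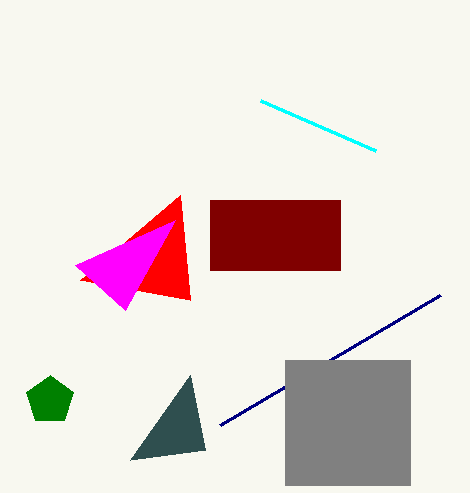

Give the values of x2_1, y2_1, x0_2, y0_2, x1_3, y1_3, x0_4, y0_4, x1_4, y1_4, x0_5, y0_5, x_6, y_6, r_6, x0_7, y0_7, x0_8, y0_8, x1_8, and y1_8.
x2_1 = 180
y2_1 = 195
x0_2 = 130
y0_2 = 460
x1_3 = 375
y1_3 = 150
x0_4 = 210
y0_4 = 200
x1_4 = 340
y1_4 = 270
x0_5 = 440
y0_5 = 295
x_6 = 50
y_6 = 400
r_6 = 25
x0_7 = 125
y0_7 = 310
x0_8 = 285
y0_8 = 360
x1_8 = 410
y1_8 = 485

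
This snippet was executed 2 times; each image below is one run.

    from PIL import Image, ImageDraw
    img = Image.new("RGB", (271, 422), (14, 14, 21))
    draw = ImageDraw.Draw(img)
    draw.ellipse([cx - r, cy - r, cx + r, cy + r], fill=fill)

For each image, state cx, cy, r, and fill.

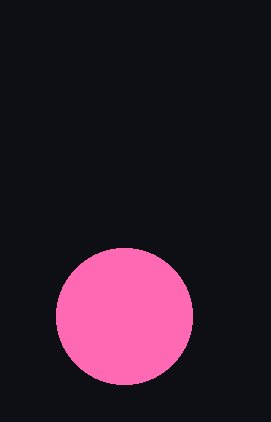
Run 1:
cx = 124; cy = 316; r = 68; fill = 'hotpink'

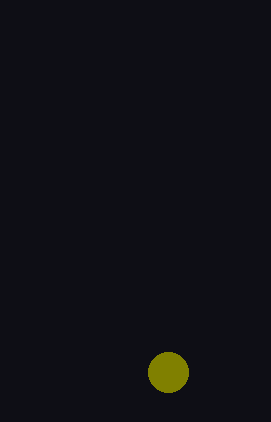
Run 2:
cx = 168, cy = 372, r = 20, fill = 'olive'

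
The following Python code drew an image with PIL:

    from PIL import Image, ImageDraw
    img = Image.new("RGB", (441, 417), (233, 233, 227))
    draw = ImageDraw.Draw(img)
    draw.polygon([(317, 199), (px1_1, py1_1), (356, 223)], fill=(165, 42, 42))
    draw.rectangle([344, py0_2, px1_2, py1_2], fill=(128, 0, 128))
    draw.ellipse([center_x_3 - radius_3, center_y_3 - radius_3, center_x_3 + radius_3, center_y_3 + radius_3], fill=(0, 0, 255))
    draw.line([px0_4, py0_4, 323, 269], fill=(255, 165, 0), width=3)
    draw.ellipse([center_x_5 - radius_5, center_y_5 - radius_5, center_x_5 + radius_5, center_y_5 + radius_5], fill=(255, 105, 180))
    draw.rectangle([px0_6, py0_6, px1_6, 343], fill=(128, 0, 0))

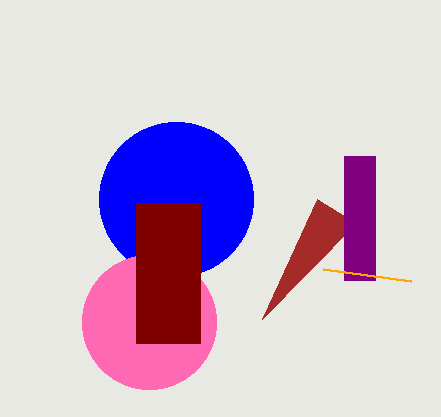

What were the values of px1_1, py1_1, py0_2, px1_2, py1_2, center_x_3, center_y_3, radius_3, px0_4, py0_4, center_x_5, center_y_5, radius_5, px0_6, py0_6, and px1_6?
px1_1 = 262, py1_1 = 319, py0_2 = 156, px1_2 = 375, py1_2 = 280, center_x_3 = 176, center_y_3 = 199, radius_3 = 77, px0_4 = 411, py0_4 = 281, center_x_5 = 149, center_y_5 = 322, radius_5 = 67, px0_6 = 136, py0_6 = 203, px1_6 = 200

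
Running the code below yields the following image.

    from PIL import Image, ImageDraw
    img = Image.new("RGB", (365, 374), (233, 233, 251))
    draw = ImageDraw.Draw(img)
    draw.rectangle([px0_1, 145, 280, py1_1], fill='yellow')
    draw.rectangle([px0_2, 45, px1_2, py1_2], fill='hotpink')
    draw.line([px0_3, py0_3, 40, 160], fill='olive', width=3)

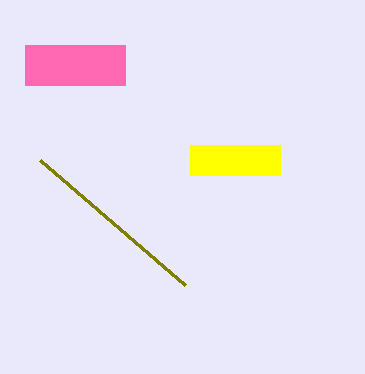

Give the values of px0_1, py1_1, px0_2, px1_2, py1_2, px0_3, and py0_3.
px0_1 = 190, py1_1 = 175, px0_2 = 25, px1_2 = 125, py1_2 = 85, px0_3 = 185, py0_3 = 285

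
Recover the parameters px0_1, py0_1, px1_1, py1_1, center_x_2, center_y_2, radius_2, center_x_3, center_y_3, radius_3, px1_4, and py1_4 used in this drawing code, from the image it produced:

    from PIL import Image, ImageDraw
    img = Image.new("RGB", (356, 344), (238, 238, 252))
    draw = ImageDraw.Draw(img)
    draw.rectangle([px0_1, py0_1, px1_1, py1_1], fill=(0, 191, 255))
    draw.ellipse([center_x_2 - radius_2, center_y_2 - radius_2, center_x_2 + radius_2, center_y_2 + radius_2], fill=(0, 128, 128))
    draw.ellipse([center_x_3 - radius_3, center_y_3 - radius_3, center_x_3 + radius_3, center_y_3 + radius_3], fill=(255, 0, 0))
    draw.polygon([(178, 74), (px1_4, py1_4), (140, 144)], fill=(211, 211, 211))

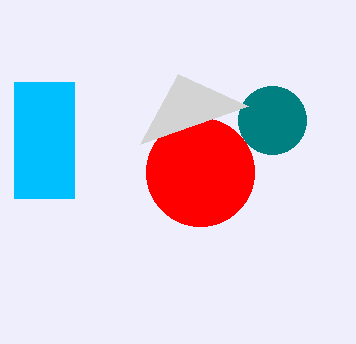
px0_1 = 14, py0_1 = 82, px1_1 = 74, py1_1 = 198, center_x_2 = 272, center_y_2 = 120, radius_2 = 34, center_x_3 = 200, center_y_3 = 172, radius_3 = 54, px1_4 = 248, py1_4 = 106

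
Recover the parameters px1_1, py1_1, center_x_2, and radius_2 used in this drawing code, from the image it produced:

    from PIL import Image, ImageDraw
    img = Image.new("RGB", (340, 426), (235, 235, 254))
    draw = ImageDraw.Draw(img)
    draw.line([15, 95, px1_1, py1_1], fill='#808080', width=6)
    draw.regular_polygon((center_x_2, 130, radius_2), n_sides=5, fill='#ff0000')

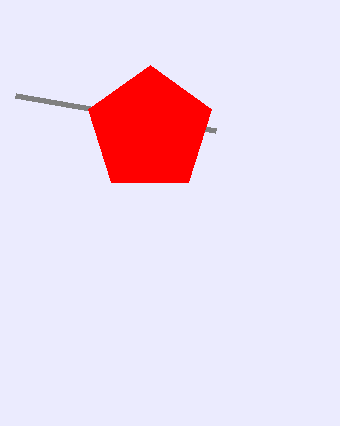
px1_1 = 215; py1_1 = 130; center_x_2 = 150; radius_2 = 65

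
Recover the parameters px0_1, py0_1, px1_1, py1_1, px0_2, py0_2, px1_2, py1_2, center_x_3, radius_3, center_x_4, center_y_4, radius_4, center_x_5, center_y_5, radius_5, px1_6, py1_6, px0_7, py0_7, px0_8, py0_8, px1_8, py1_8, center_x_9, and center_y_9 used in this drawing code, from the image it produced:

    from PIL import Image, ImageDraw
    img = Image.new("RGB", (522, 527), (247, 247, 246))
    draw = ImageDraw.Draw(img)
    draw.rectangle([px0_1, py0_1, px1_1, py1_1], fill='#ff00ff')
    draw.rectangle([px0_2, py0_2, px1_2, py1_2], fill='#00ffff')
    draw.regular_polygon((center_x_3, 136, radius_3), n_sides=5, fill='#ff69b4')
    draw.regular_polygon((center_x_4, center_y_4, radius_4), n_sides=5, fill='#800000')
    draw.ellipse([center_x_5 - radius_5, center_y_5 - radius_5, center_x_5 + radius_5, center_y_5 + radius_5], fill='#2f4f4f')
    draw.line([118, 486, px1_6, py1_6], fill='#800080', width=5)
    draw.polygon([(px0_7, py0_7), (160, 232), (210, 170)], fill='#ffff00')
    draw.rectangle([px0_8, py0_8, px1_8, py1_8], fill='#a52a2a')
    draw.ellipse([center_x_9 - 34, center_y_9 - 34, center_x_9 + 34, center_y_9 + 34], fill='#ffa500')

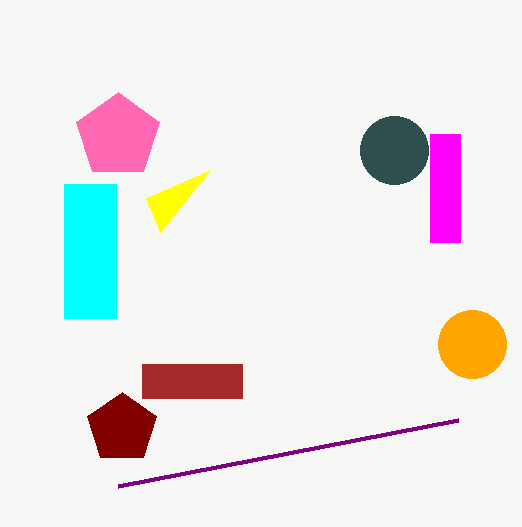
px0_1 = 430, py0_1 = 134, px1_1 = 460, py1_1 = 242, px0_2 = 64, py0_2 = 184, px1_2 = 116, py1_2 = 318, center_x_3 = 118, radius_3 = 44, center_x_4 = 122, center_y_4 = 428, radius_4 = 36, center_x_5 = 394, center_y_5 = 150, radius_5 = 34, px1_6 = 458, py1_6 = 420, px0_7 = 146, py0_7 = 198, px0_8 = 142, py0_8 = 364, px1_8 = 242, py1_8 = 398, center_x_9 = 472, center_y_9 = 344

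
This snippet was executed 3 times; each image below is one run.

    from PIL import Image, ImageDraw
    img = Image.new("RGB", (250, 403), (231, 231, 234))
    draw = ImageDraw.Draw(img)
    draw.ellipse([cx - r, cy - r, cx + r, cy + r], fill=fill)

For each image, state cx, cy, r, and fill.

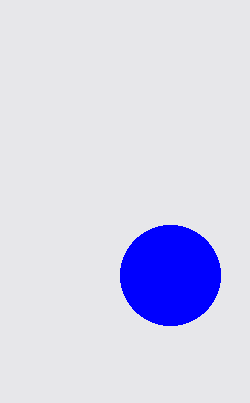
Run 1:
cx = 170
cy = 275
r = 50
fill = 'blue'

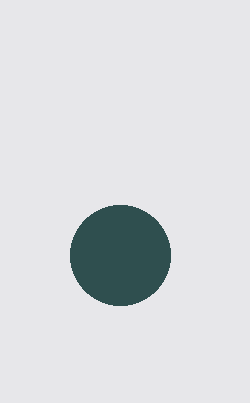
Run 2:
cx = 120, cy = 255, r = 50, fill = 'darkslategray'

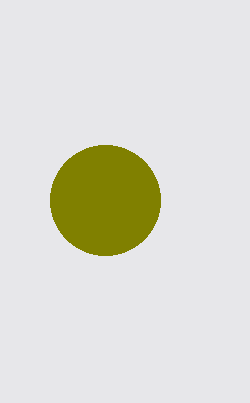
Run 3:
cx = 105
cy = 200
r = 55
fill = 'olive'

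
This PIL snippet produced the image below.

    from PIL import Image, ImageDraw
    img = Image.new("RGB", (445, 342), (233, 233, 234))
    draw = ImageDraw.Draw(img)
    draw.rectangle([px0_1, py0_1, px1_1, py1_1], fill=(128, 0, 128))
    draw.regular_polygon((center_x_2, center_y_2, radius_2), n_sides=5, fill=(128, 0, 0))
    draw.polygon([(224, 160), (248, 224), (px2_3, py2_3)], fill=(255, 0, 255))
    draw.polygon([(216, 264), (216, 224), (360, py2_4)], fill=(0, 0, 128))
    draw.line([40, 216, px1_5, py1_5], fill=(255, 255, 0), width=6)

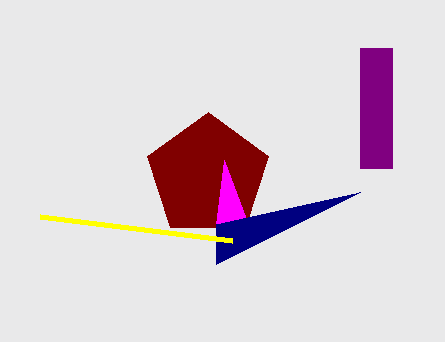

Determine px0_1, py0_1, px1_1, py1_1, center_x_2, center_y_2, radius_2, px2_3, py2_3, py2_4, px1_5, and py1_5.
px0_1 = 360, py0_1 = 48, px1_1 = 392, py1_1 = 168, center_x_2 = 208, center_y_2 = 176, radius_2 = 64, px2_3 = 216, py2_3 = 224, py2_4 = 192, px1_5 = 232, py1_5 = 240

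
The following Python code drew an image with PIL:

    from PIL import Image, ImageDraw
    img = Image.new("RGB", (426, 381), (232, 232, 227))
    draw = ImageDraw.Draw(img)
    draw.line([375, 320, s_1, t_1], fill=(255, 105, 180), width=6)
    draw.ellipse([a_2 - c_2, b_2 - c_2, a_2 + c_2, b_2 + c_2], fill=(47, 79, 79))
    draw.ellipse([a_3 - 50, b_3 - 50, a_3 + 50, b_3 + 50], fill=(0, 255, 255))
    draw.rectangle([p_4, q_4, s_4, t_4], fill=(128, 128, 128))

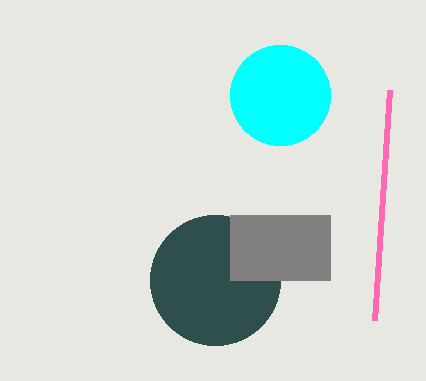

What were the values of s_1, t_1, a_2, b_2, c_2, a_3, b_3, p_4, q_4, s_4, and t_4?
s_1 = 390, t_1 = 90, a_2 = 215, b_2 = 280, c_2 = 65, a_3 = 280, b_3 = 95, p_4 = 230, q_4 = 215, s_4 = 330, t_4 = 280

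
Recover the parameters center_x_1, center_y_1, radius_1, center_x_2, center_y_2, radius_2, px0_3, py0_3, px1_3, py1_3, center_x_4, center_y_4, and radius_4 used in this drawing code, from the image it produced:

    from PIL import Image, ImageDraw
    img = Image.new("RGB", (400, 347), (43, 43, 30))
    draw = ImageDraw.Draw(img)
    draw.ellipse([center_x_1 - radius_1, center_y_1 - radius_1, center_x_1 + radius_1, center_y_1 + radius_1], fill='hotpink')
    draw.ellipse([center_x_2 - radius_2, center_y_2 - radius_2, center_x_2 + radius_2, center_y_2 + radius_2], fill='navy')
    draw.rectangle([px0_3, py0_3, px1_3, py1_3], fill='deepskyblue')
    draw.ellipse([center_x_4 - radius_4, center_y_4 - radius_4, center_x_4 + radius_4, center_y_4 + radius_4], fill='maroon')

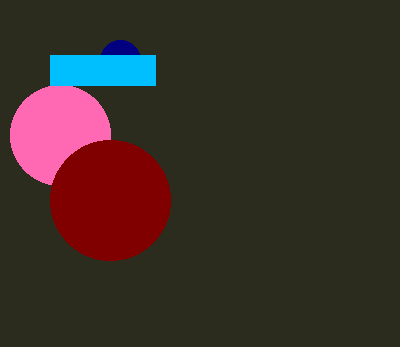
center_x_1 = 60, center_y_1 = 135, radius_1 = 50, center_x_2 = 120, center_y_2 = 60, radius_2 = 20, px0_3 = 50, py0_3 = 55, px1_3 = 155, py1_3 = 85, center_x_4 = 110, center_y_4 = 200, radius_4 = 60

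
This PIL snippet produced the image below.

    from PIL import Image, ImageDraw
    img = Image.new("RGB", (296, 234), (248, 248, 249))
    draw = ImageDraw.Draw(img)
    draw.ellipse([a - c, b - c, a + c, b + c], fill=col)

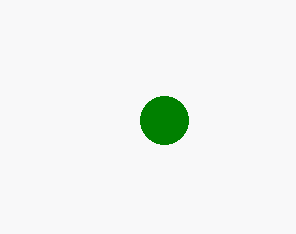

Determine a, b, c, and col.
a = 164, b = 120, c = 24, col = 'green'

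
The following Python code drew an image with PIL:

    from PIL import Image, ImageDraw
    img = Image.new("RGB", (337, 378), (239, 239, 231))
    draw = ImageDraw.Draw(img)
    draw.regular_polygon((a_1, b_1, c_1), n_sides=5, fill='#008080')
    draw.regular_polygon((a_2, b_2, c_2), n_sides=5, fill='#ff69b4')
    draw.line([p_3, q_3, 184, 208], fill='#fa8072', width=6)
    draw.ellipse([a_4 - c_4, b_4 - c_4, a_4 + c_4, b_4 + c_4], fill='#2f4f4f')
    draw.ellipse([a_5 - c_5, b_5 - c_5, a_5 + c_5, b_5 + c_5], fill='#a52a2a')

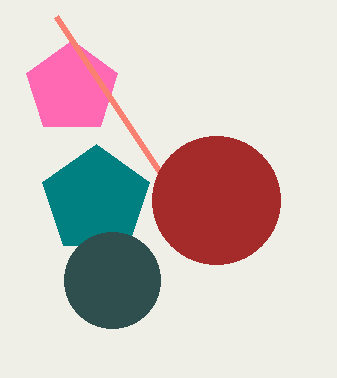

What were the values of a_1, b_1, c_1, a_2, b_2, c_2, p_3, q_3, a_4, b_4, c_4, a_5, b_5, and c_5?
a_1 = 96
b_1 = 200
c_1 = 56
a_2 = 72
b_2 = 88
c_2 = 48
p_3 = 56
q_3 = 16
a_4 = 112
b_4 = 280
c_4 = 48
a_5 = 216
b_5 = 200
c_5 = 64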